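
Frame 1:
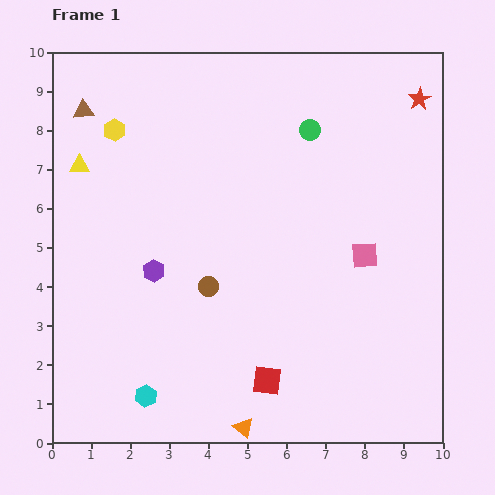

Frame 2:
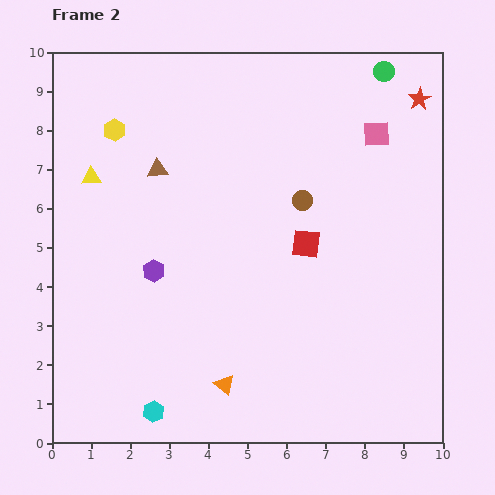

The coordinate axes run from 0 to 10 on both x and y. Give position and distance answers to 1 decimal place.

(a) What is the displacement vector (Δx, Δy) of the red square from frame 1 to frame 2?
(1.0, 3.5)

The red square was at (5.5, 1.6) in frame 1 and (6.5, 5.1) in frame 2.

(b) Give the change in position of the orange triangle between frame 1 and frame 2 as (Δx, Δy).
(-0.5, 1.1)

The orange triangle was at (4.9, 0.4) in frame 1 and (4.4, 1.5) in frame 2.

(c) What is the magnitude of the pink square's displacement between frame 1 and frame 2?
3.1

The pink square moved from (8.0, 4.8) to (8.3, 7.9), a distance of √(0.3² + 3.1²) ≈ 3.1.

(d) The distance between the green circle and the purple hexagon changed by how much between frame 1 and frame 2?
+2.4

Distance in frame 1: 5.4. Distance in frame 2: 7.8.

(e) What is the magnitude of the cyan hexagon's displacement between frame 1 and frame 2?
0.4

The cyan hexagon moved from (2.4, 1.2) to (2.6, 0.8), a distance of √(0.2² + 0.4²) ≈ 0.4.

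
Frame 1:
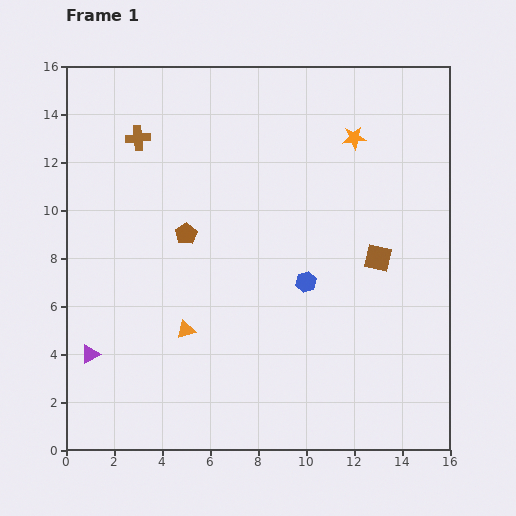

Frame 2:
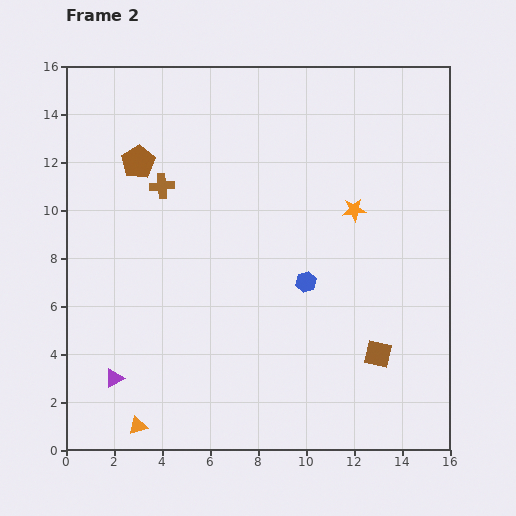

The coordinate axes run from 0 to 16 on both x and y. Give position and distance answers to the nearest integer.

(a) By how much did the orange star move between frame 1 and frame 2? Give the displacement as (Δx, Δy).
(0, -3)

The orange star was at (12, 13) in frame 1 and (12, 10) in frame 2.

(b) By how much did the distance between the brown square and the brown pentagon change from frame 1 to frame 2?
+5

Distance in frame 1: 8. Distance in frame 2: 13.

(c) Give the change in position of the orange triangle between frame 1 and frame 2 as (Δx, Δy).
(-2, -4)

The orange triangle was at (5, 5) in frame 1 and (3, 1) in frame 2.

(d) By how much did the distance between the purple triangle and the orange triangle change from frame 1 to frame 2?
-2

Distance in frame 1: 4. Distance in frame 2: 2.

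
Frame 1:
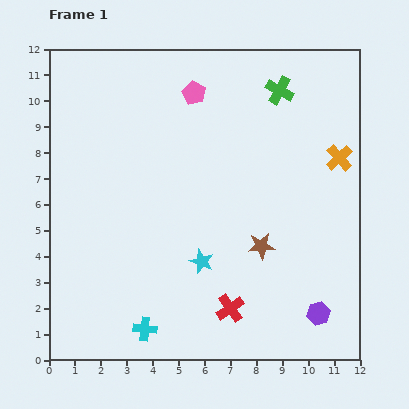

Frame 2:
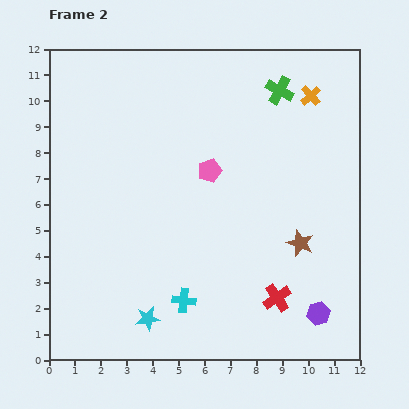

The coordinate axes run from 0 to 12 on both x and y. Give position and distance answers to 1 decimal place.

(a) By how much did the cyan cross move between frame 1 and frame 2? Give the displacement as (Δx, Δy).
(1.5, 1.1)

The cyan cross was at (3.7, 1.2) in frame 1 and (5.2, 2.3) in frame 2.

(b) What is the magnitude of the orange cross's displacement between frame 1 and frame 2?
2.6

The orange cross moved from (11.2, 7.8) to (10.1, 10.2), a distance of √(1.1² + 2.4²) ≈ 2.6.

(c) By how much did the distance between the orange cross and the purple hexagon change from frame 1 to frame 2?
+2.3

Distance in frame 1: 6.1. Distance in frame 2: 8.4.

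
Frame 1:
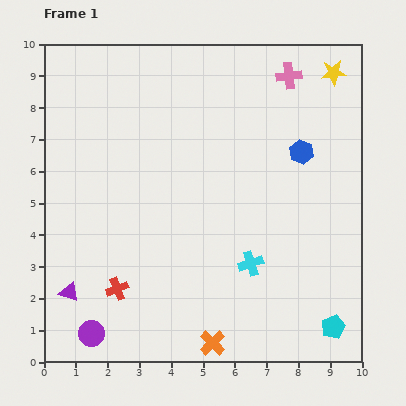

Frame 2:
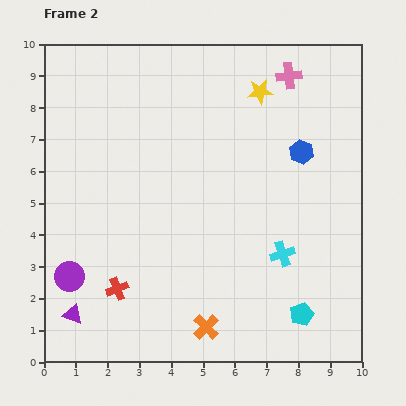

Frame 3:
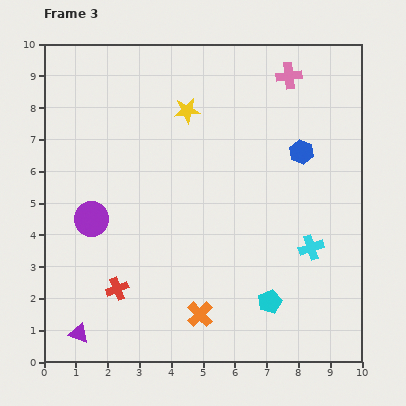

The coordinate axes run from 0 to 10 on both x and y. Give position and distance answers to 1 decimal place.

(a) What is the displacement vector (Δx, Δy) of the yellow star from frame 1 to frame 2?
(-2.3, -0.6)

The yellow star was at (9.1, 9.1) in frame 1 and (6.8, 8.5) in frame 2.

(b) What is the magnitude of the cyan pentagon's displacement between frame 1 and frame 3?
2.2

The cyan pentagon moved from (9.1, 1.1) to (7.1, 1.9), a distance of √(2.0² + 0.8²) ≈ 2.2.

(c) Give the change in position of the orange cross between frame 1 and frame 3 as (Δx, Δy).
(-0.4, 0.9)

The orange cross was at (5.3, 0.6) in frame 1 and (4.9, 1.5) in frame 3.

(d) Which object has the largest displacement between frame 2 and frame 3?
the yellow star

(moved 2.4; next 1.9)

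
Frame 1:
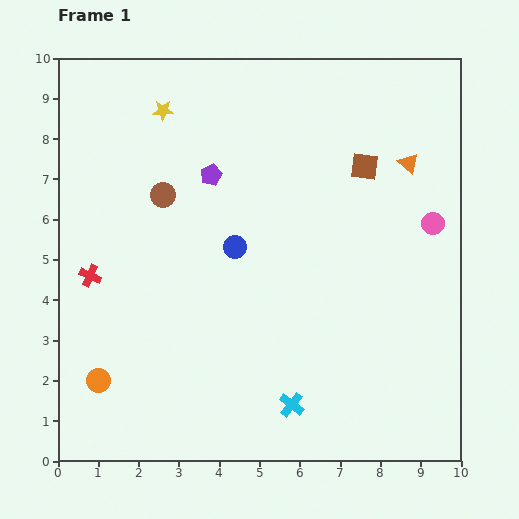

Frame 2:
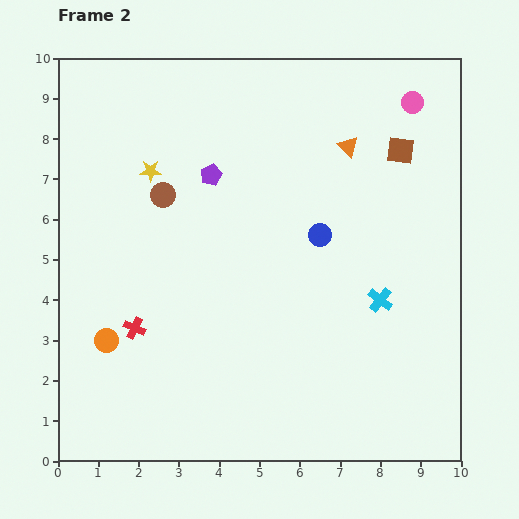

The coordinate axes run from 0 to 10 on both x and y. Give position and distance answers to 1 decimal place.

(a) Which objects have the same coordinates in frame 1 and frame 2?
the brown circle, the purple pentagon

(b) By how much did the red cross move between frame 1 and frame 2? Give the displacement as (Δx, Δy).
(1.1, -1.3)

The red cross was at (0.8, 4.6) in frame 1 and (1.9, 3.3) in frame 2.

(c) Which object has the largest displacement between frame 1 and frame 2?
the cyan cross

(moved 3.4; next 3.0)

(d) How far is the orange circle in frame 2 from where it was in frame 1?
1.0

The orange circle moved from (1.0, 2.0) to (1.2, 3.0), a distance of √(0.2² + 1.0²) ≈ 1.0.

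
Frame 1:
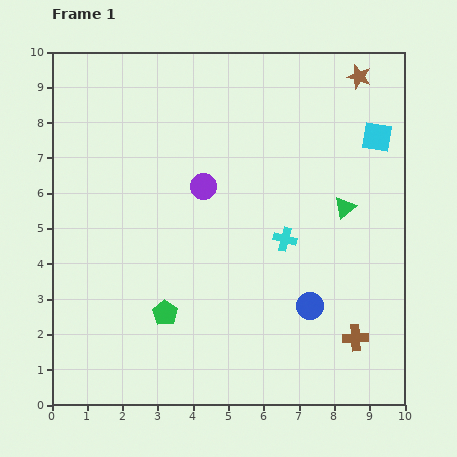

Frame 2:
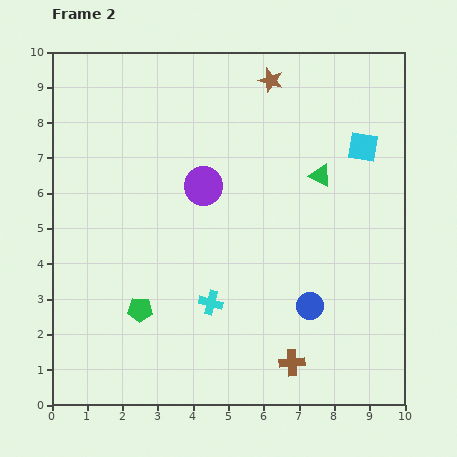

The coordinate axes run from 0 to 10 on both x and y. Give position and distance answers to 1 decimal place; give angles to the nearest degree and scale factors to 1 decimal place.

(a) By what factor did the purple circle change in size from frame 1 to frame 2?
1.5×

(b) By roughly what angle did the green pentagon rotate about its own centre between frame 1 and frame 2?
31° counter-clockwise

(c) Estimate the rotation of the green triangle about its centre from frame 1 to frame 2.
52° counter-clockwise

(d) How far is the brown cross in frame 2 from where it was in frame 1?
1.9

The brown cross moved from (8.6, 1.9) to (6.8, 1.2), a distance of √(1.8² + 0.7²) ≈ 1.9.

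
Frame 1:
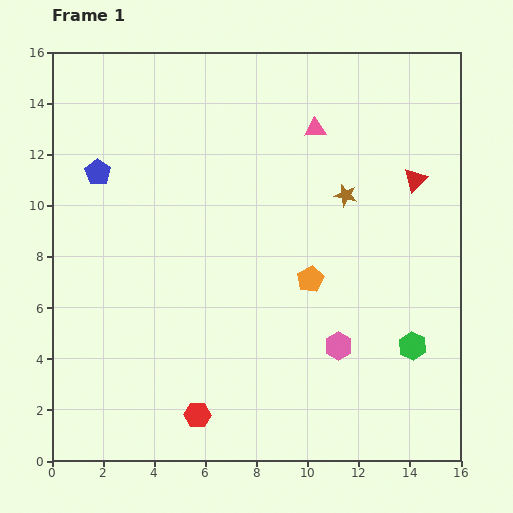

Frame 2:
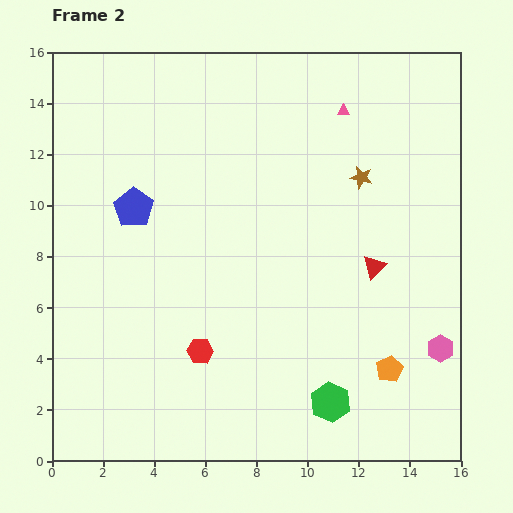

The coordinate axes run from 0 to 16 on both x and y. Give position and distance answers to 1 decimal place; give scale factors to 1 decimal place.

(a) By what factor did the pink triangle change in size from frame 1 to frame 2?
0.6×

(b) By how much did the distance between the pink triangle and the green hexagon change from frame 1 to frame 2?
+2.1

Distance in frame 1: 9.3. Distance in frame 2: 11.4.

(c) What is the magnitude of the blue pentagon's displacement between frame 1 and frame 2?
2.0

The blue pentagon moved from (1.8, 11.3) to (3.2, 9.9), a distance of √(1.4² + 1.4²) ≈ 2.0.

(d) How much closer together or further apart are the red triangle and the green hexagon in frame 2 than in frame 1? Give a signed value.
-0.9

Distance in frame 1: 6.5. Distance in frame 2: 5.6.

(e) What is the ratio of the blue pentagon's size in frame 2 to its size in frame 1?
1.5×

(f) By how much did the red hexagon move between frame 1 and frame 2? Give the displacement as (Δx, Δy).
(0.1, 2.5)

The red hexagon was at (5.7, 1.8) in frame 1 and (5.8, 4.3) in frame 2.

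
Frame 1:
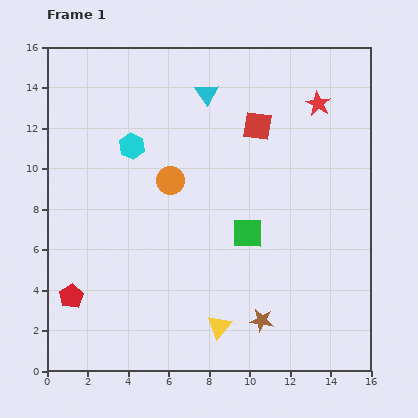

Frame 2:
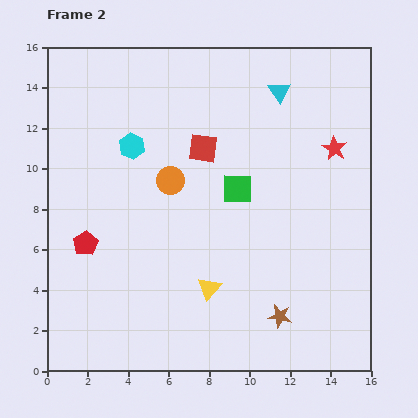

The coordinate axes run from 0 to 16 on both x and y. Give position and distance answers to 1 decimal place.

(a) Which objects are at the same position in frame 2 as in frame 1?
the cyan hexagon, the orange circle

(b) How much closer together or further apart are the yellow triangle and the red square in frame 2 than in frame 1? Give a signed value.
-3.2

Distance in frame 1: 10.1. Distance in frame 2: 6.9.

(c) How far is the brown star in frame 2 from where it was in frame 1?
0.9

The brown star moved from (10.6, 2.5) to (11.5, 2.7), a distance of √(0.9² + 0.2²) ≈ 0.9.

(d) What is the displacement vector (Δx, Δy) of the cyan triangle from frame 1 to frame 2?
(3.6, 0.1)

The cyan triangle was at (7.9, 13.7) in frame 1 and (11.5, 13.8) in frame 2.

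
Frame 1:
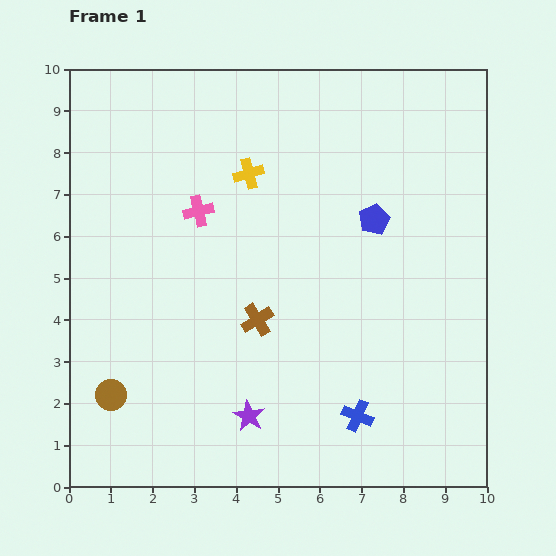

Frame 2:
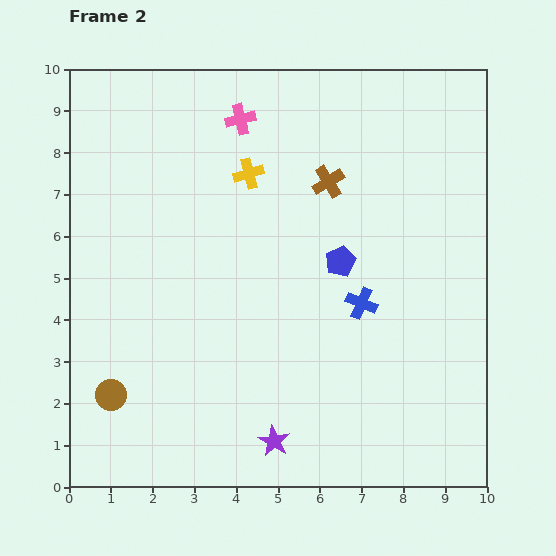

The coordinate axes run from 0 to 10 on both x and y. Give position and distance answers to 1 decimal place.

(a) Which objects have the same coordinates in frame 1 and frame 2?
the yellow cross, the brown circle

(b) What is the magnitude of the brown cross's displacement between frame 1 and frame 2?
3.7

The brown cross moved from (4.5, 4.0) to (6.2, 7.3), a distance of √(1.7² + 3.3²) ≈ 3.7.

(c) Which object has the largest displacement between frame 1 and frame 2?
the brown cross

(moved 3.7; next 2.7)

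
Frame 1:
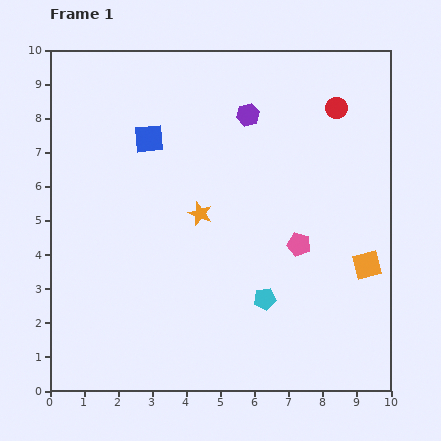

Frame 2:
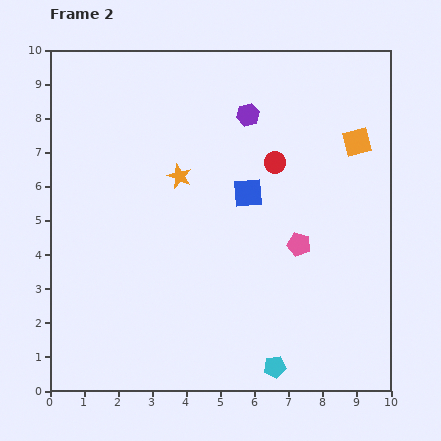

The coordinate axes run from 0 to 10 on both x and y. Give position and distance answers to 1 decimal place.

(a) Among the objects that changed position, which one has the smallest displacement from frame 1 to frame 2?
the orange star

(moved 1.3)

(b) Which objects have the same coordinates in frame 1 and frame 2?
the pink pentagon, the purple hexagon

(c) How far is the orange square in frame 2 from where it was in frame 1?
3.6

The orange square moved from (9.3, 3.7) to (9.0, 7.3), a distance of √(0.3² + 3.6²) ≈ 3.6.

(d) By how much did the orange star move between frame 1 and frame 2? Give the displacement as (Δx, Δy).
(-0.6, 1.1)

The orange star was at (4.4, 5.2) in frame 1 and (3.8, 6.3) in frame 2.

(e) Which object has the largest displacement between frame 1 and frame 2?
the orange square

(moved 3.6; next 3.3)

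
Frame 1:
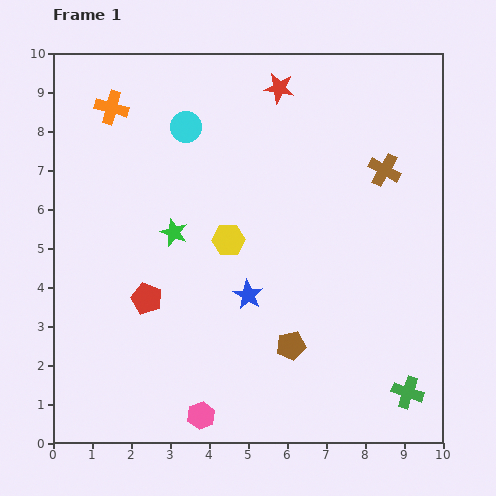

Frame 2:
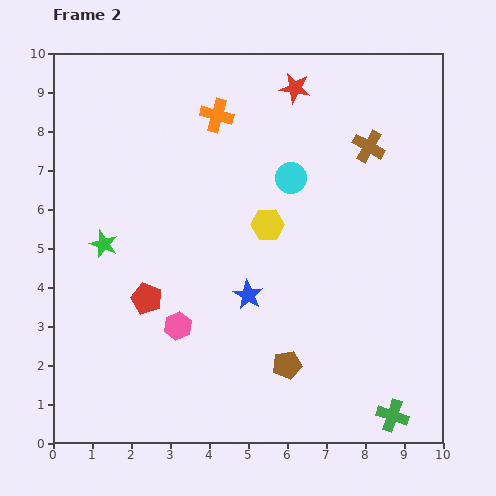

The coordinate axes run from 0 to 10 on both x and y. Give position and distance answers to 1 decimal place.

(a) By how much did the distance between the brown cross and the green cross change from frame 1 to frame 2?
+1.2

Distance in frame 1: 5.7. Distance in frame 2: 6.9.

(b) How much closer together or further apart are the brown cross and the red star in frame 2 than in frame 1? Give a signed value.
-1.0

Distance in frame 1: 3.4. Distance in frame 2: 2.4.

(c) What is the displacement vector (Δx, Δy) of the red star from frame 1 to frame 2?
(0.4, 0.0)

The red star was at (5.8, 9.1) in frame 1 and (6.2, 9.1) in frame 2.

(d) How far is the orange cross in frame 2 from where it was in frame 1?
2.7

The orange cross moved from (1.5, 8.6) to (4.2, 8.4), a distance of √(2.7² + 0.2²) ≈ 2.7.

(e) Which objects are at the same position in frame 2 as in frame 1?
the blue star, the red pentagon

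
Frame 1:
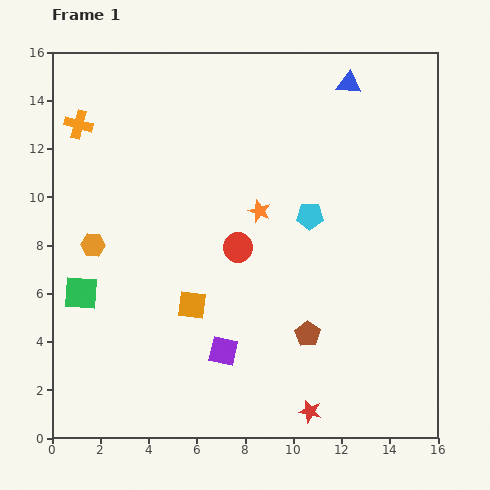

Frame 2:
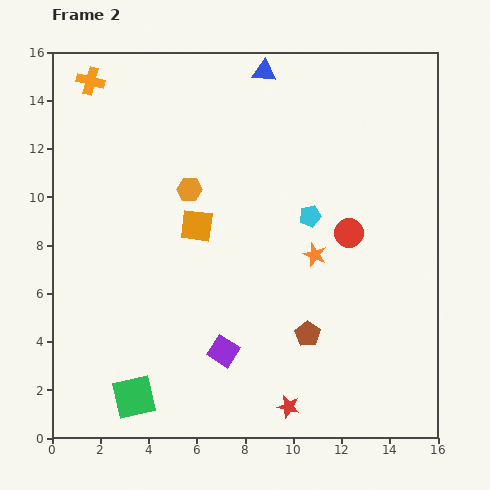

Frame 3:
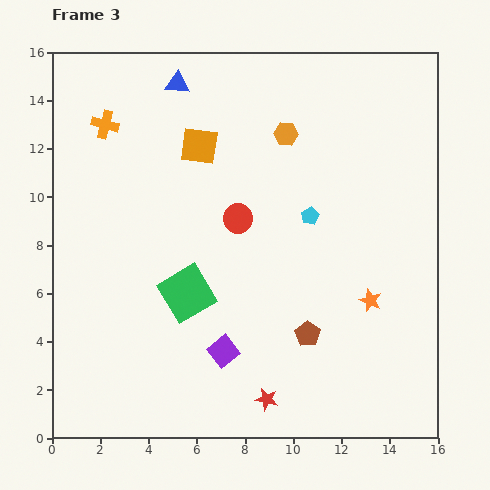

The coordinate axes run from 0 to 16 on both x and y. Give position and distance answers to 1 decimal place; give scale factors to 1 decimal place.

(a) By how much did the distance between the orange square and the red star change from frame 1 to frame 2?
+1.8

Distance in frame 1: 6.6. Distance in frame 2: 8.4.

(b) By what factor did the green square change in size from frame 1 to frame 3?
1.5×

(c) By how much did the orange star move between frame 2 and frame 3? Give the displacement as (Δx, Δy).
(2.3, -1.9)

The orange star was at (10.9, 7.6) in frame 2 and (13.2, 5.7) in frame 3.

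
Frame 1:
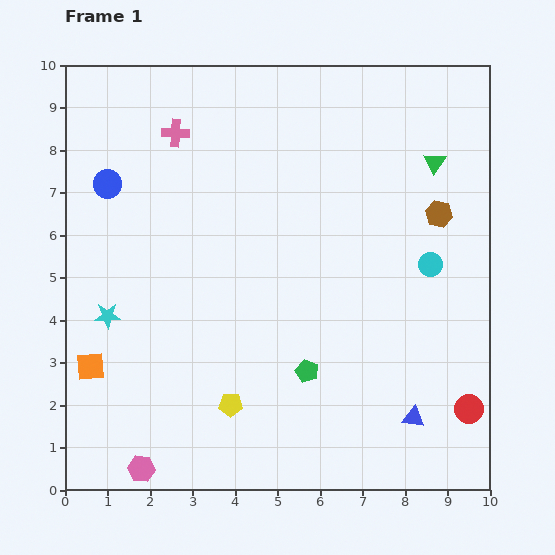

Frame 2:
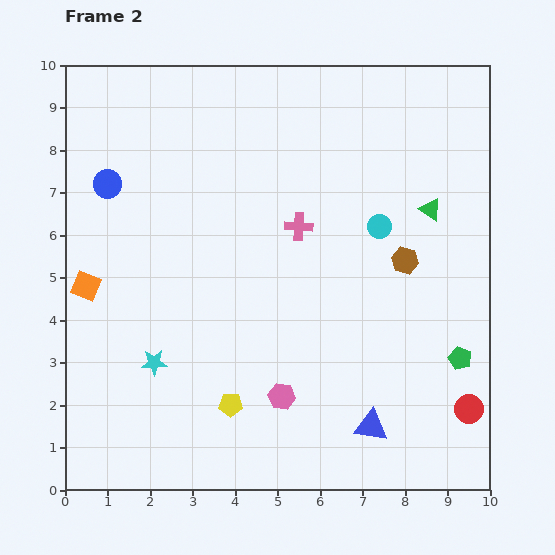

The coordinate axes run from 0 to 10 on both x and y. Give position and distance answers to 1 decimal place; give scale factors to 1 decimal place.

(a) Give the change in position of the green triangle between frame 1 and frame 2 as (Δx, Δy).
(-0.1, -1.1)

The green triangle was at (8.7, 7.7) in frame 1 and (8.6, 6.6) in frame 2.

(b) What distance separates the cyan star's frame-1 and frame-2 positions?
1.6

The cyan star moved from (1.0, 4.1) to (2.1, 3.0), a distance of √(1.1² + 1.1²) ≈ 1.6.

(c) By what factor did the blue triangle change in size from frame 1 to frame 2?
1.5×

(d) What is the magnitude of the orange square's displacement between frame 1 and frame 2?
1.9

The orange square moved from (0.6, 2.9) to (0.5, 4.8), a distance of √(0.1² + 1.9²) ≈ 1.9.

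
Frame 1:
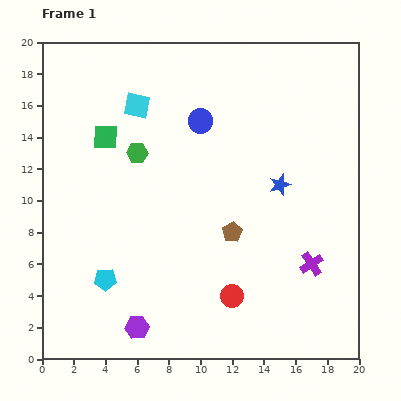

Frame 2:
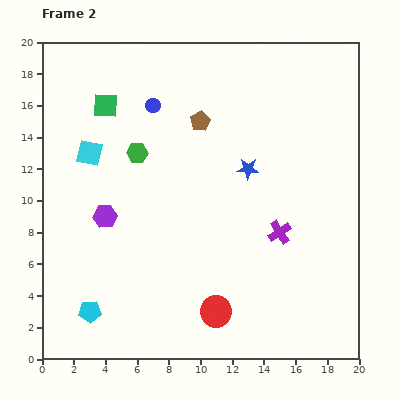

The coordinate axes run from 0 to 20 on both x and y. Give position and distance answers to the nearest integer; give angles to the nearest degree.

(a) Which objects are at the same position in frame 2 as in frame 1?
the green hexagon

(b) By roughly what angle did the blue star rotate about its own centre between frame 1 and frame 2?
23° clockwise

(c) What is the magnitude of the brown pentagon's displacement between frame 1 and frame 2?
7

The brown pentagon moved from (12, 8) to (10, 15), a distance of √(2² + 7²) ≈ 7.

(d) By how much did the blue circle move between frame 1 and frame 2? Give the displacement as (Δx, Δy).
(-3, 1)

The blue circle was at (10, 15) in frame 1 and (7, 16) in frame 2.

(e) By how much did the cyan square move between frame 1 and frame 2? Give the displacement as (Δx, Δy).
(-3, -3)

The cyan square was at (6, 16) in frame 1 and (3, 13) in frame 2.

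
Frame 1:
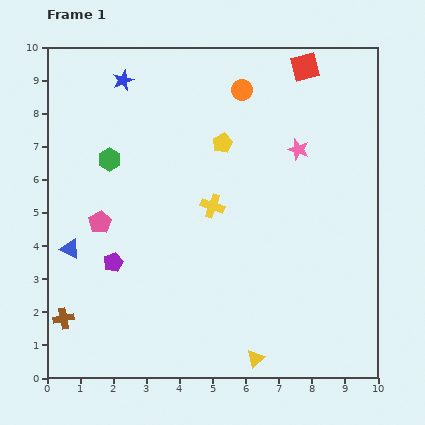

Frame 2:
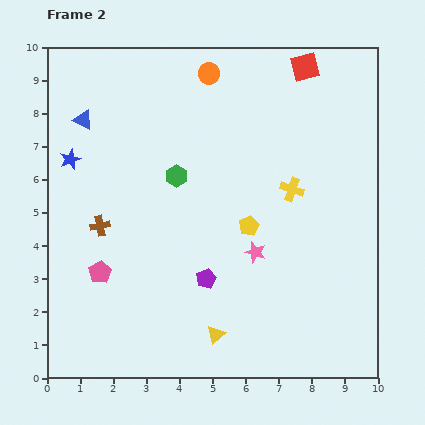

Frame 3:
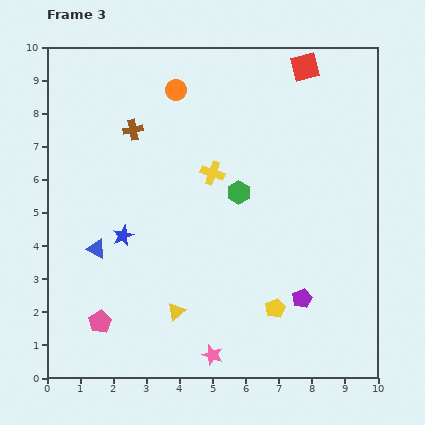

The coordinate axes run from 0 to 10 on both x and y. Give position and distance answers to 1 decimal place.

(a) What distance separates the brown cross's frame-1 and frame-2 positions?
3.0

The brown cross moved from (0.5, 1.8) to (1.6, 4.6), a distance of √(1.1² + 2.8²) ≈ 3.0.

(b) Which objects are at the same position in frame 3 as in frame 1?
the red square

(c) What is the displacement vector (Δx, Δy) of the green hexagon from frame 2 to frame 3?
(1.9, -0.5)

The green hexagon was at (3.9, 6.1) in frame 2 and (5.8, 5.6) in frame 3.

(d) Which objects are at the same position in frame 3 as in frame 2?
the red square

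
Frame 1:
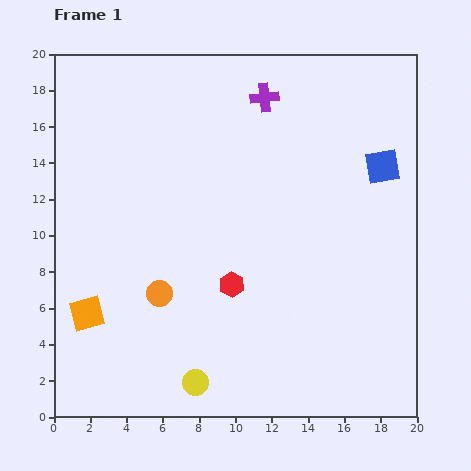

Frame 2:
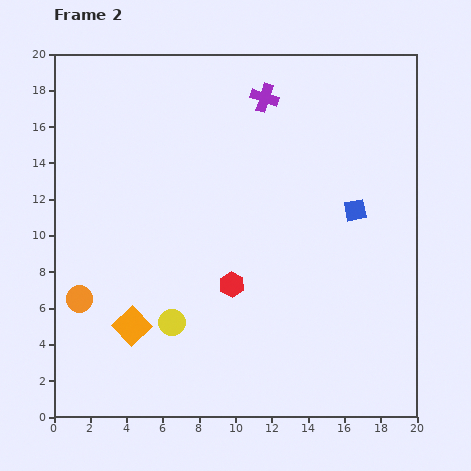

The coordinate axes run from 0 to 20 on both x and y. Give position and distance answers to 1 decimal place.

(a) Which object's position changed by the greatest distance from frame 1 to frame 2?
the orange circle

(moved 4.4; next 3.5)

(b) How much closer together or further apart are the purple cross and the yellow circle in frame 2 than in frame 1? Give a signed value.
-2.8

Distance in frame 1: 16.2. Distance in frame 2: 13.4.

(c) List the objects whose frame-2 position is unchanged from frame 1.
the red hexagon, the purple cross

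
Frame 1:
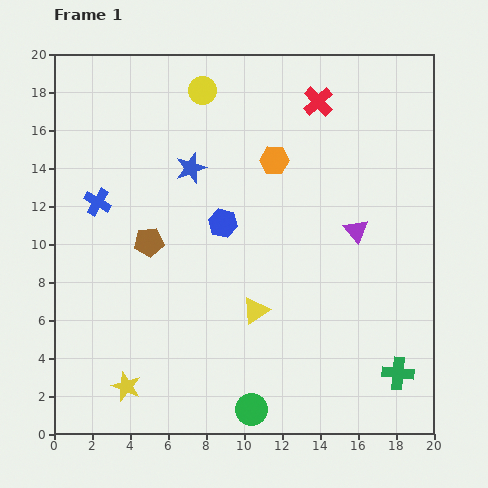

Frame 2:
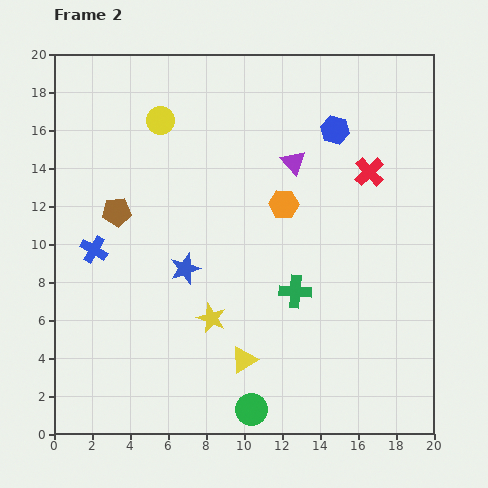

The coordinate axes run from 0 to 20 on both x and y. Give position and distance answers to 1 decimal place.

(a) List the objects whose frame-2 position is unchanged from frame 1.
the green circle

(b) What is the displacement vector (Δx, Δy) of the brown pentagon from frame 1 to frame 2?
(-1.7, 1.6)

The brown pentagon was at (5.0, 10.1) in frame 1 and (3.3, 11.7) in frame 2.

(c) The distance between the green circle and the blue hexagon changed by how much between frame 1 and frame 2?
+5.4

Distance in frame 1: 9.9. Distance in frame 2: 15.3.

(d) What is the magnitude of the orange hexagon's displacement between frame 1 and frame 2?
2.4

The orange hexagon moved from (11.6, 14.4) to (12.1, 12.1), a distance of √(0.5² + 2.3²) ≈ 2.4.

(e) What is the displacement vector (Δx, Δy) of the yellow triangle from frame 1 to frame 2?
(-0.6, -2.6)

The yellow triangle was at (10.6, 6.5) in frame 1 and (10.0, 3.9) in frame 2.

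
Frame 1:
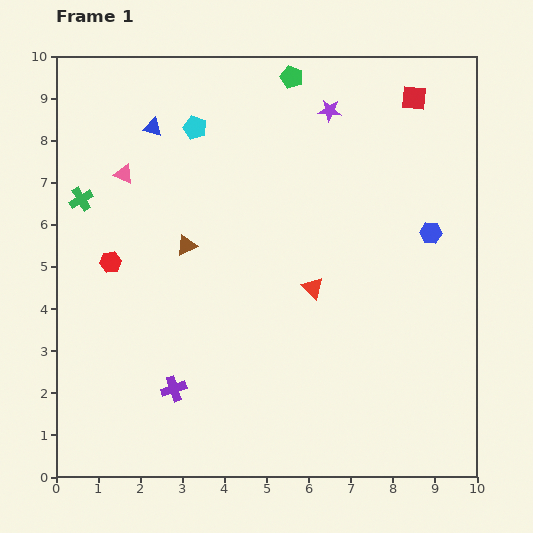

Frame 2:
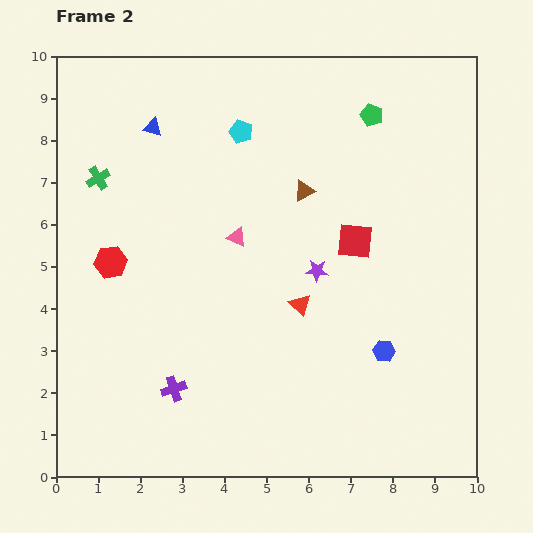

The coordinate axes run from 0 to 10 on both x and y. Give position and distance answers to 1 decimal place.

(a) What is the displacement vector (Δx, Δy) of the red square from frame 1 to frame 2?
(-1.4, -3.4)

The red square was at (8.5, 9.0) in frame 1 and (7.1, 5.6) in frame 2.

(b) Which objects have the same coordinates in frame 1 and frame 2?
the blue triangle, the red hexagon, the purple cross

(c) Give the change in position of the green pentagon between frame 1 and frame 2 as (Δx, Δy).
(1.9, -0.9)

The green pentagon was at (5.6, 9.5) in frame 1 and (7.5, 8.6) in frame 2.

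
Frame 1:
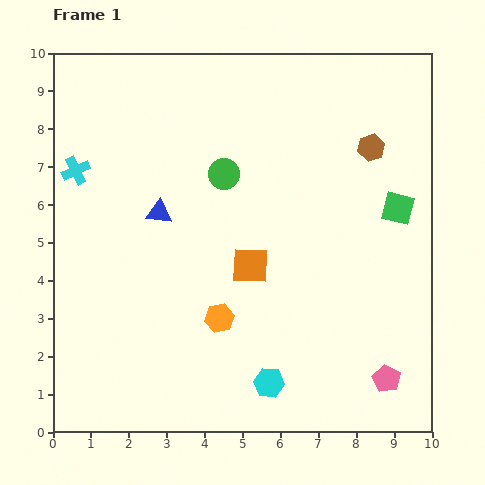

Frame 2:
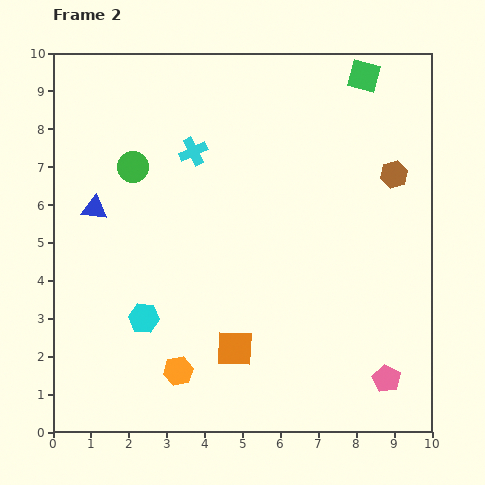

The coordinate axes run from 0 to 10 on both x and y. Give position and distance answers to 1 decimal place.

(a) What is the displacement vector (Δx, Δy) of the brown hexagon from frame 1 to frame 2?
(0.6, -0.7)

The brown hexagon was at (8.4, 7.5) in frame 1 and (9.0, 6.8) in frame 2.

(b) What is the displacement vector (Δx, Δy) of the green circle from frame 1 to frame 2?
(-2.4, 0.2)

The green circle was at (4.5, 6.8) in frame 1 and (2.1, 7.0) in frame 2.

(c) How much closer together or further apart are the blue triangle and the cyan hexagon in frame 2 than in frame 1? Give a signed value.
-2.2

Distance in frame 1: 5.4. Distance in frame 2: 3.2.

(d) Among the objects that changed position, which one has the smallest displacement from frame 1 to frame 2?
the brown hexagon

(moved 0.9)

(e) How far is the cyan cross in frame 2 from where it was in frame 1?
3.1

The cyan cross moved from (0.6, 6.9) to (3.7, 7.4), a distance of √(3.1² + 0.5²) ≈ 3.1.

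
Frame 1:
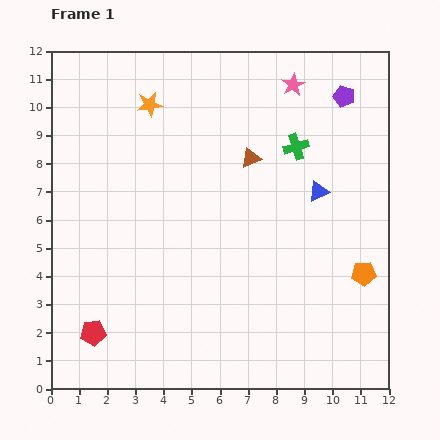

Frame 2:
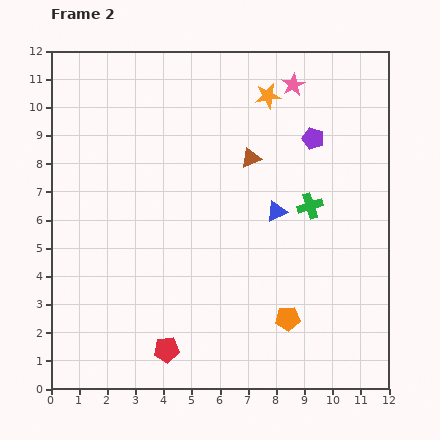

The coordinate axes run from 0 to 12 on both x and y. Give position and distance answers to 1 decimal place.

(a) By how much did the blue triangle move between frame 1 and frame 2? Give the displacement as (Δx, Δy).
(-1.5, -0.7)

The blue triangle was at (9.5, 7.0) in frame 1 and (8.0, 6.3) in frame 2.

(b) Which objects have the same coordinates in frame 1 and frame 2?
the pink star, the brown triangle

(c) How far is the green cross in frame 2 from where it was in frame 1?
2.2

The green cross moved from (8.7, 8.6) to (9.2, 6.5), a distance of √(0.5² + 2.1²) ≈ 2.2.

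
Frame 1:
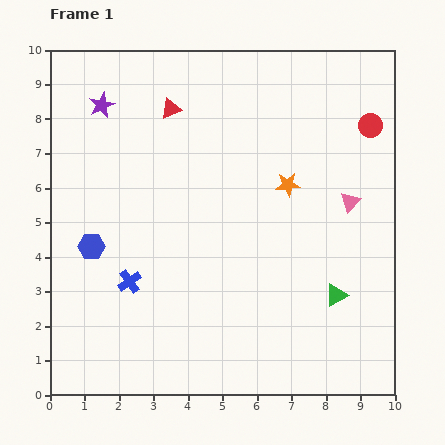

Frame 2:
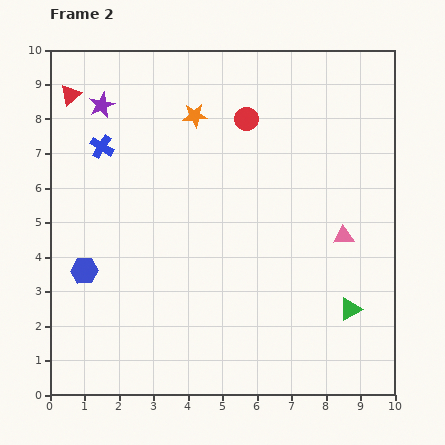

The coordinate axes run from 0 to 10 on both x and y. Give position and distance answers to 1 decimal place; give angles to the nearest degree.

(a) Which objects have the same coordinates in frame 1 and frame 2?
the purple star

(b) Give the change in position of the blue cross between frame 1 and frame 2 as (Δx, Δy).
(-0.8, 3.9)

The blue cross was at (2.3, 3.3) in frame 1 and (1.5, 7.2) in frame 2.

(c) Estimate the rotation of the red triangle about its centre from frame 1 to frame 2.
19° counter-clockwise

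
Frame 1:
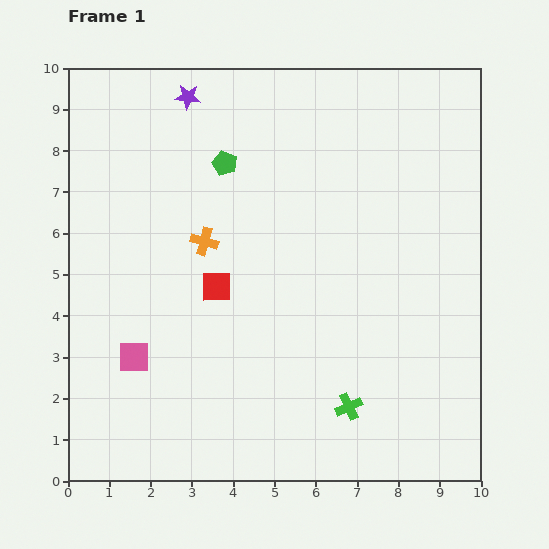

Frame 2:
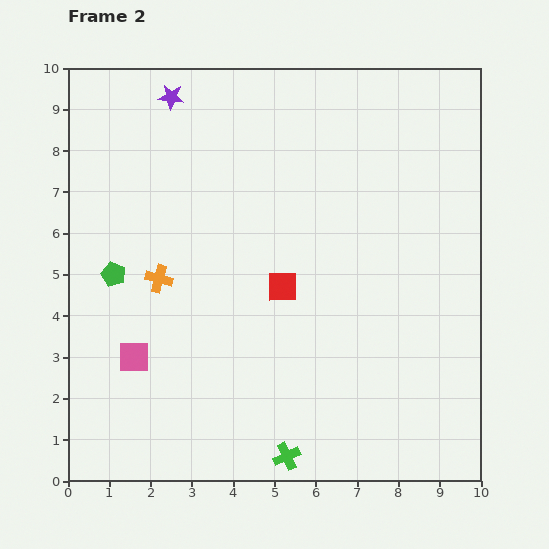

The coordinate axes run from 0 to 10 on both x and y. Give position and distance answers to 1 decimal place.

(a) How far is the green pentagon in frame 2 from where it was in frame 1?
3.8

The green pentagon moved from (3.8, 7.7) to (1.1, 5.0), a distance of √(2.7² + 2.7²) ≈ 3.8.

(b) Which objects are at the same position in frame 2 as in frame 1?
the pink square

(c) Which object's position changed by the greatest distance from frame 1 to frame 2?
the green pentagon

(moved 3.8; next 1.9)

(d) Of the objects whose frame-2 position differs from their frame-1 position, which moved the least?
the purple star

(moved 0.4)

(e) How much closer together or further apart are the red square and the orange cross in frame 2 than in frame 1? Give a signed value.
+1.9

Distance in frame 1: 1.1. Distance in frame 2: 3.0.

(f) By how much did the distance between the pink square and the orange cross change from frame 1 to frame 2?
-1.3

Distance in frame 1: 3.3. Distance in frame 2: 2.0.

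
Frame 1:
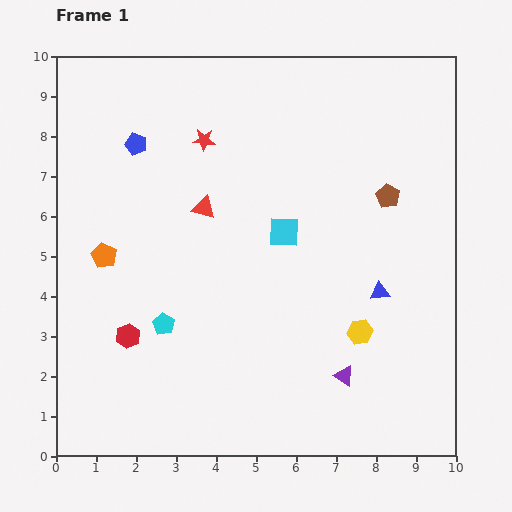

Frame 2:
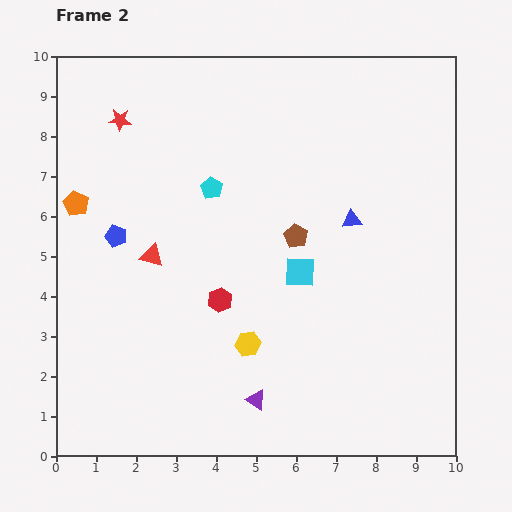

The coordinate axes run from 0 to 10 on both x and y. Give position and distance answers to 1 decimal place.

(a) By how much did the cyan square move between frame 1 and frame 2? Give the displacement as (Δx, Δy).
(0.4, -1.0)

The cyan square was at (5.7, 5.6) in frame 1 and (6.1, 4.6) in frame 2.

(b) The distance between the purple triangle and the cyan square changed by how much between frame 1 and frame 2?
-0.5

Distance in frame 1: 3.9. Distance in frame 2: 3.4.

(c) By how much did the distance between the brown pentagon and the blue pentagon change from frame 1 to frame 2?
-1.9

Distance in frame 1: 6.4. Distance in frame 2: 4.5.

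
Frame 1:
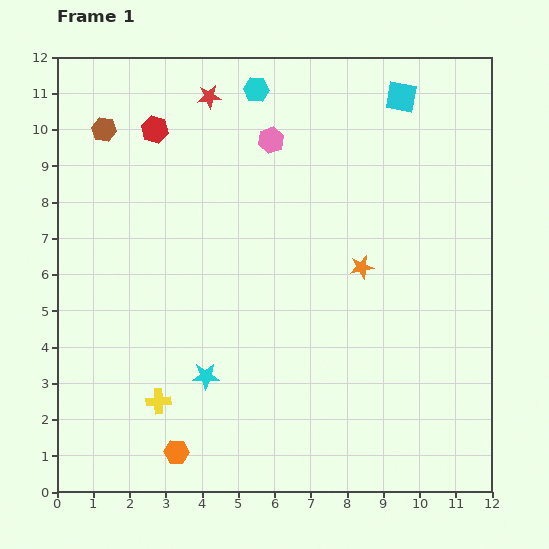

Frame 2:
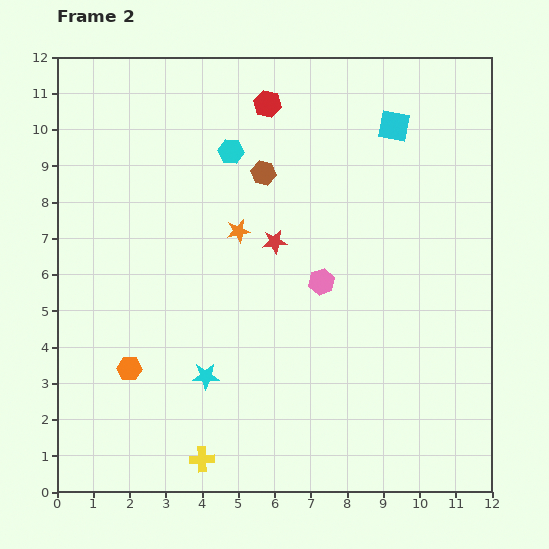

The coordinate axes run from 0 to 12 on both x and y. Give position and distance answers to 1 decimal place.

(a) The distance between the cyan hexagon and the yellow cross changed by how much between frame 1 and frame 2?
-0.5

Distance in frame 1: 9.0. Distance in frame 2: 8.5.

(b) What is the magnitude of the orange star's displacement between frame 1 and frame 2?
3.5

The orange star moved from (8.4, 6.2) to (5.0, 7.2), a distance of √(3.4² + 1.0²) ≈ 3.5.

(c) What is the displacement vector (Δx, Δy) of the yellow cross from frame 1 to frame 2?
(1.2, -1.6)

The yellow cross was at (2.8, 2.5) in frame 1 and (4.0, 0.9) in frame 2.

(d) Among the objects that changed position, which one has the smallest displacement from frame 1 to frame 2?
the cyan square

(moved 0.8)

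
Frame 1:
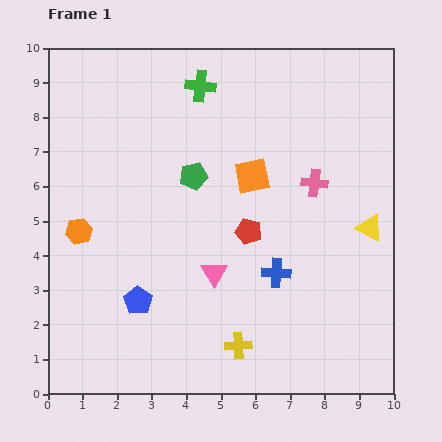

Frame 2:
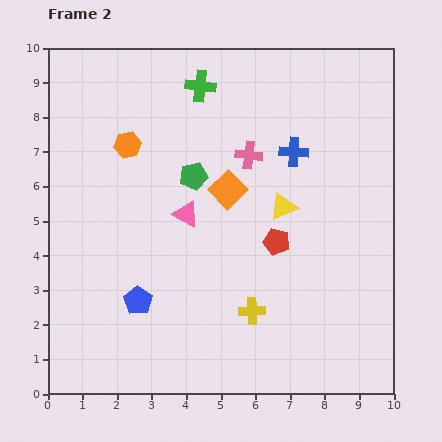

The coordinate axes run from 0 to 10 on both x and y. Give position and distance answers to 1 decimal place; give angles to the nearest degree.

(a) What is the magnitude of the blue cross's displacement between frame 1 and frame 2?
3.5

The blue cross moved from (6.6, 3.5) to (7.1, 7.0), a distance of √(0.5² + 3.5²) ≈ 3.5.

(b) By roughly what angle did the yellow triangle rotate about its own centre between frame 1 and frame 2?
51° counter-clockwise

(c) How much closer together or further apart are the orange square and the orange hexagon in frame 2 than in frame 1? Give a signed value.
-2.0

Distance in frame 1: 5.2. Distance in frame 2: 3.2.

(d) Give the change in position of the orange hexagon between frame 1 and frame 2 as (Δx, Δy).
(1.4, 2.5)

The orange hexagon was at (0.9, 4.7) in frame 1 and (2.3, 7.2) in frame 2.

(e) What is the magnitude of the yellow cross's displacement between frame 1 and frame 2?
1.1

The yellow cross moved from (5.5, 1.4) to (5.9, 2.4), a distance of √(0.4² + 1.0²) ≈ 1.1.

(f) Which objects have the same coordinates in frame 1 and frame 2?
the blue pentagon, the green cross, the green pentagon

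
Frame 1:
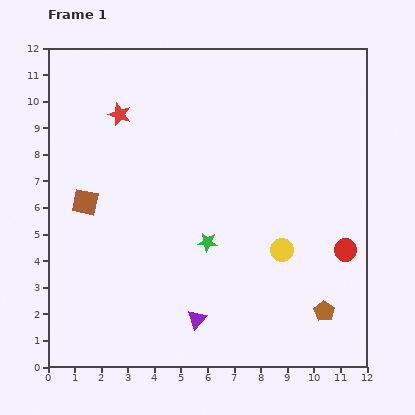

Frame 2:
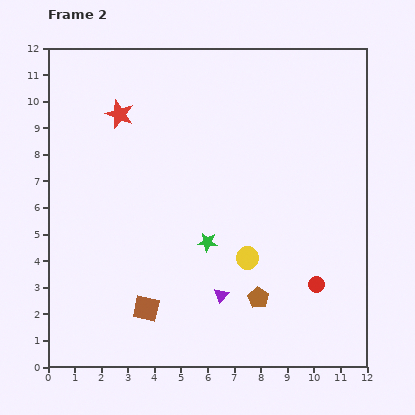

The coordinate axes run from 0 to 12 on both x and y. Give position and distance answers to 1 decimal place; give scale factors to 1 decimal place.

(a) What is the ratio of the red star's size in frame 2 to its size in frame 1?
1.3×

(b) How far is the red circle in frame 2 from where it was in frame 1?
1.7

The red circle moved from (11.2, 4.4) to (10.1, 3.1), a distance of √(1.1² + 1.3²) ≈ 1.7.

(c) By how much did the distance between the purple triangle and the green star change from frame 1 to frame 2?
-0.8

Distance in frame 1: 2.9. Distance in frame 2: 2.1.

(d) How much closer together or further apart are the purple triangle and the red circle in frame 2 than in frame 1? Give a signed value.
-2.6

Distance in frame 1: 6.2. Distance in frame 2: 3.6.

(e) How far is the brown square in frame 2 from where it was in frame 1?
4.6

The brown square moved from (1.4, 6.2) to (3.7, 2.2), a distance of √(2.3² + 4.0²) ≈ 4.6.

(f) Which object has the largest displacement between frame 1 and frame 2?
the brown square

(moved 4.6; next 2.5)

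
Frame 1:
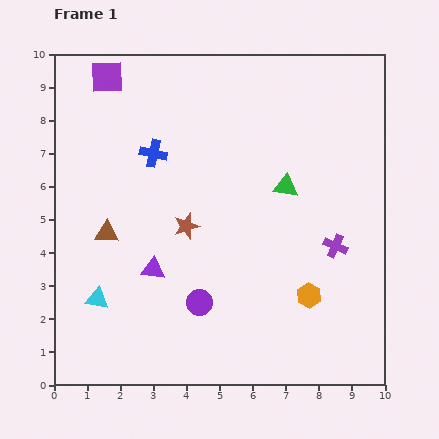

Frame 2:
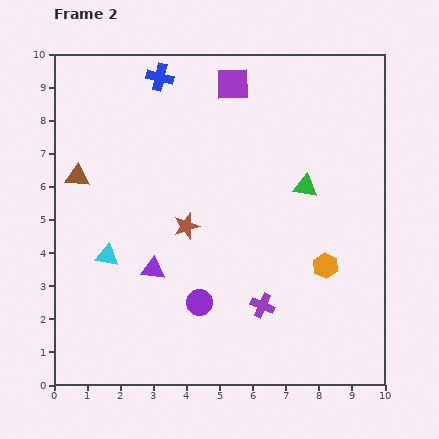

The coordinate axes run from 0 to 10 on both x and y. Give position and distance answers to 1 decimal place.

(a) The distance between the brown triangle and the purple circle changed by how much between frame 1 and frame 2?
+1.8

Distance in frame 1: 3.5. Distance in frame 2: 5.3.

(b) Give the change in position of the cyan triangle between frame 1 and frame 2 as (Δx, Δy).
(0.3, 1.3)

The cyan triangle was at (1.3, 2.6) in frame 1 and (1.6, 3.9) in frame 2.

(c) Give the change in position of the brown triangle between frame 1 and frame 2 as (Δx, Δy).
(-0.9, 1.7)

The brown triangle was at (1.6, 4.6) in frame 1 and (0.7, 6.3) in frame 2.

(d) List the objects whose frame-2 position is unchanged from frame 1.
the purple circle, the brown star, the purple triangle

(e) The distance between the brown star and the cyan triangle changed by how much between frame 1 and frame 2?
-0.9

Distance in frame 1: 3.5. Distance in frame 2: 2.6.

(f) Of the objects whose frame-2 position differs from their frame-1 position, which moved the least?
the green triangle

(moved 0.6)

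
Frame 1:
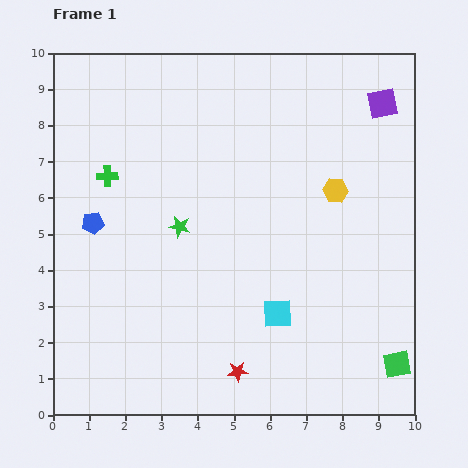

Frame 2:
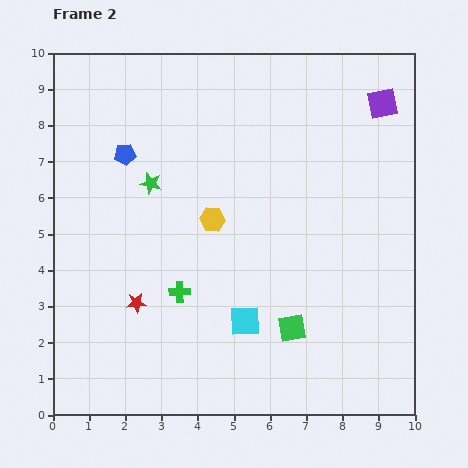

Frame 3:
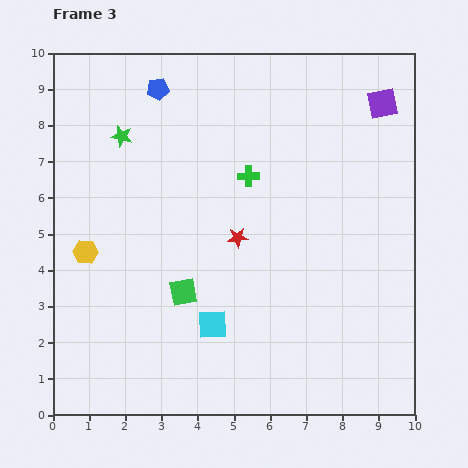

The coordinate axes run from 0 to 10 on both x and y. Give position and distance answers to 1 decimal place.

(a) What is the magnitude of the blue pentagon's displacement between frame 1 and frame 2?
2.1

The blue pentagon moved from (1.1, 5.3) to (2.0, 7.2), a distance of √(0.9² + 1.9²) ≈ 2.1.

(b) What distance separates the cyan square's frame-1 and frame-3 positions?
1.8

The cyan square moved from (6.2, 2.8) to (4.4, 2.5), a distance of √(1.8² + 0.3²) ≈ 1.8.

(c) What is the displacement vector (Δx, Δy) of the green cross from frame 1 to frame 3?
(3.9, 0.0)

The green cross was at (1.5, 6.6) in frame 1 and (5.4, 6.6) in frame 3.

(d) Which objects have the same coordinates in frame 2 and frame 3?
the purple square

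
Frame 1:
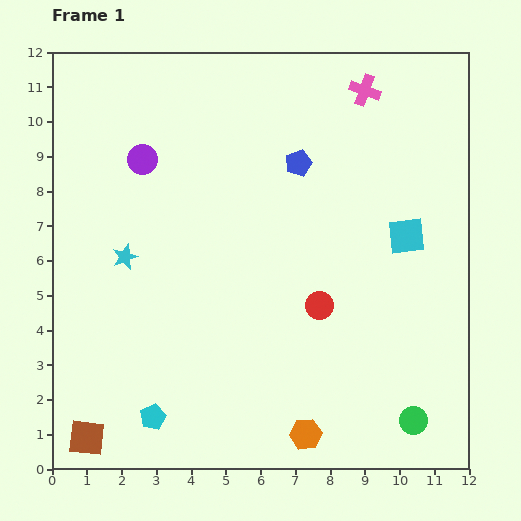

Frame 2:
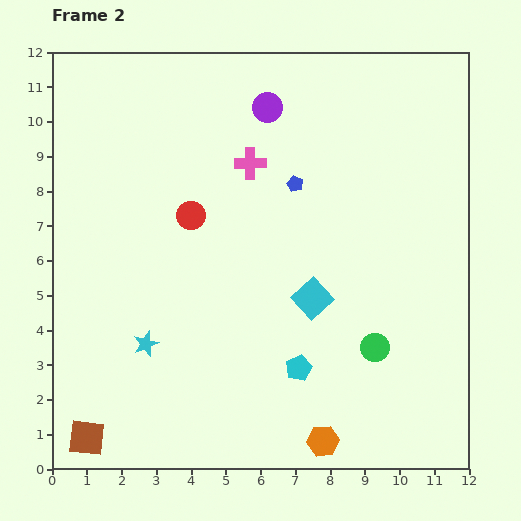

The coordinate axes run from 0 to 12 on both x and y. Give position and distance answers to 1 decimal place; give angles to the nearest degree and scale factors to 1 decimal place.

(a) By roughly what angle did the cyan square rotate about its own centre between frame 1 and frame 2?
35° counter-clockwise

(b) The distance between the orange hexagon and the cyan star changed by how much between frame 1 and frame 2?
-1.5

Distance in frame 1: 7.3. Distance in frame 2: 5.8.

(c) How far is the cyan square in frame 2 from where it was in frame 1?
3.2

The cyan square moved from (10.2, 6.7) to (7.5, 4.9), a distance of √(2.7² + 1.8²) ≈ 3.2.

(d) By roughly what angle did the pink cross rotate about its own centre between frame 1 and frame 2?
21° counter-clockwise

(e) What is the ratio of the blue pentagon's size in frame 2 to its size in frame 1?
0.6×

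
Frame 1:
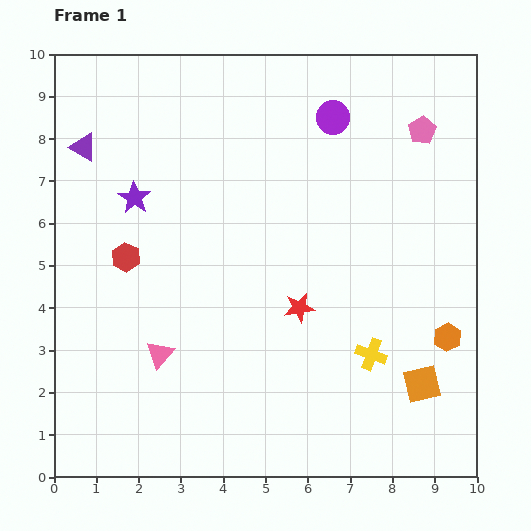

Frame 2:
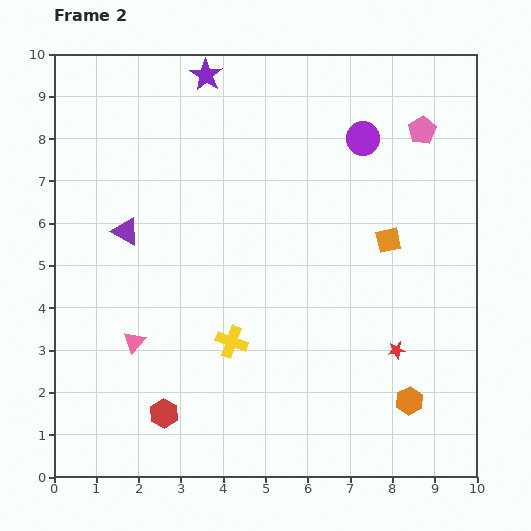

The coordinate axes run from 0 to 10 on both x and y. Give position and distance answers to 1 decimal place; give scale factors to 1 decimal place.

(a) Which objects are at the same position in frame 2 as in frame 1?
the pink pentagon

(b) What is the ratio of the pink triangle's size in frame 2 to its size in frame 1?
0.8×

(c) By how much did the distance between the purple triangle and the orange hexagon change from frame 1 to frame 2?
-1.9

Distance in frame 1: 9.7. Distance in frame 2: 7.8.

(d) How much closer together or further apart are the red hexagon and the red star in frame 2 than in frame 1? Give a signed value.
+1.4

Distance in frame 1: 4.3. Distance in frame 2: 5.7.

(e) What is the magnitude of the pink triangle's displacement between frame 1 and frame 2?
0.7

The pink triangle moved from (2.5, 2.9) to (1.9, 3.2), a distance of √(0.6² + 0.3²) ≈ 0.7.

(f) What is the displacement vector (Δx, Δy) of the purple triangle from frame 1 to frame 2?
(1.0, -2.0)

The purple triangle was at (0.7, 7.8) in frame 1 and (1.7, 5.8) in frame 2.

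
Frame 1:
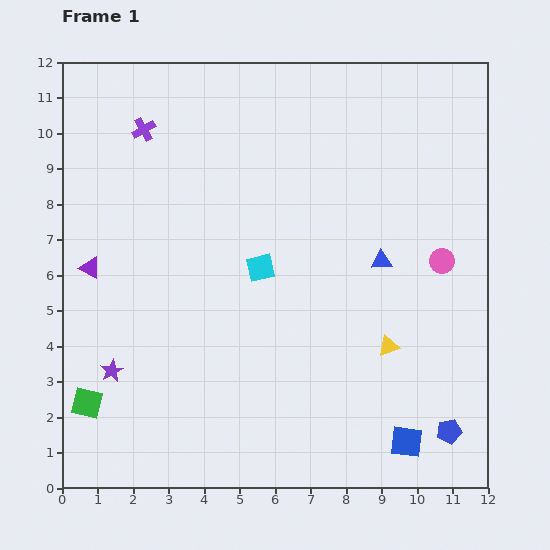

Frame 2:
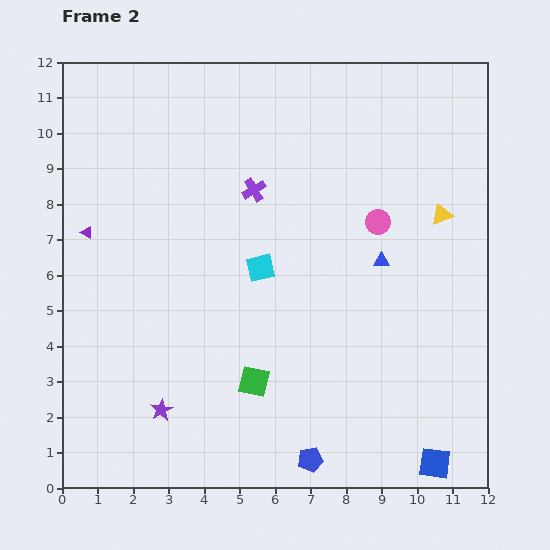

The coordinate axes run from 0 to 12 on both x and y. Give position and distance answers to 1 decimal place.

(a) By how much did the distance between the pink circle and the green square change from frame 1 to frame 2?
-5.1

Distance in frame 1: 10.8. Distance in frame 2: 5.7.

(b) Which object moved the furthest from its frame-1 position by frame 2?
the green square

(moved 4.7; next 4.0)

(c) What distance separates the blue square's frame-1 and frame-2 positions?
1.0

The blue square moved from (9.7, 1.3) to (10.5, 0.7), a distance of √(0.8² + 0.6²) ≈ 1.0.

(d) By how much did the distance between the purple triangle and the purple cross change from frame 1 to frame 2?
+0.7

Distance in frame 1: 4.2. Distance in frame 2: 4.9.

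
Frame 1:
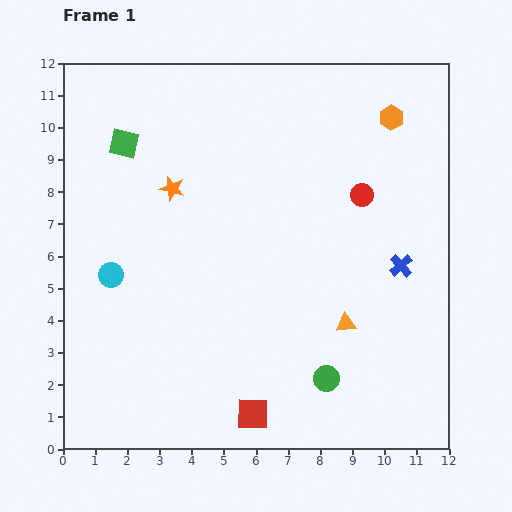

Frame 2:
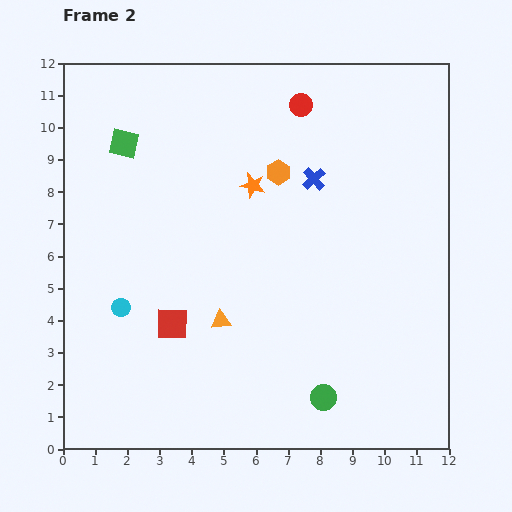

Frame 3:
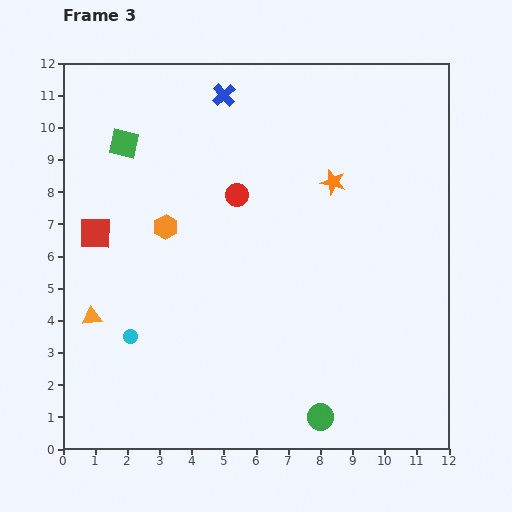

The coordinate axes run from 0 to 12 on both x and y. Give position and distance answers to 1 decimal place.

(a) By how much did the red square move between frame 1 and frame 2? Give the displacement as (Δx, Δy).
(-2.5, 2.8)

The red square was at (5.9, 1.1) in frame 1 and (3.4, 3.9) in frame 2.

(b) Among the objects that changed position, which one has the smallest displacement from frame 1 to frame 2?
the green circle

(moved 0.6)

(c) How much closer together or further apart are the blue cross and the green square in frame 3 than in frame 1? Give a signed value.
-6.0

Distance in frame 1: 9.4. Distance in frame 3: 3.4.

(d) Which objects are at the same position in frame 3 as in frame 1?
the green square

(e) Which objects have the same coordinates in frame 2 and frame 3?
the green square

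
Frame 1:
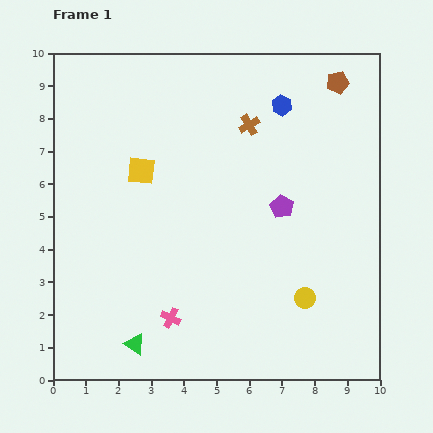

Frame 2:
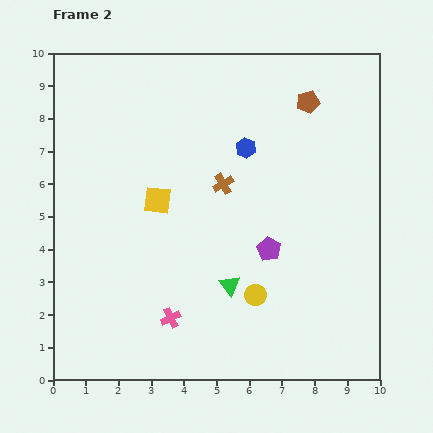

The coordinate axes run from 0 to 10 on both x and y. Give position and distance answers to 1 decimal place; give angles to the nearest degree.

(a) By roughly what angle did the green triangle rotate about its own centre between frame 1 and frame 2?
19° clockwise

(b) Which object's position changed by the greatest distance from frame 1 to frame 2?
the green triangle

(moved 3.4; next 2.0)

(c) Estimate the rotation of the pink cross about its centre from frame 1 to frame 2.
38° clockwise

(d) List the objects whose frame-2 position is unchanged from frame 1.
the pink cross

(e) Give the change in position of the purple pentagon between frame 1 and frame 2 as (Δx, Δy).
(-0.4, -1.3)

The purple pentagon was at (7.0, 5.3) in frame 1 and (6.6, 4.0) in frame 2.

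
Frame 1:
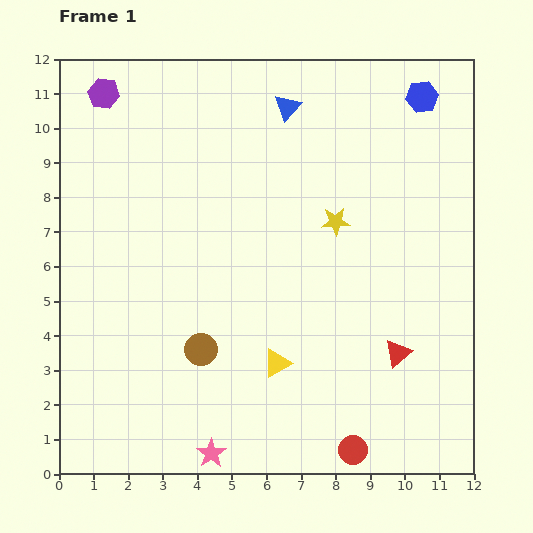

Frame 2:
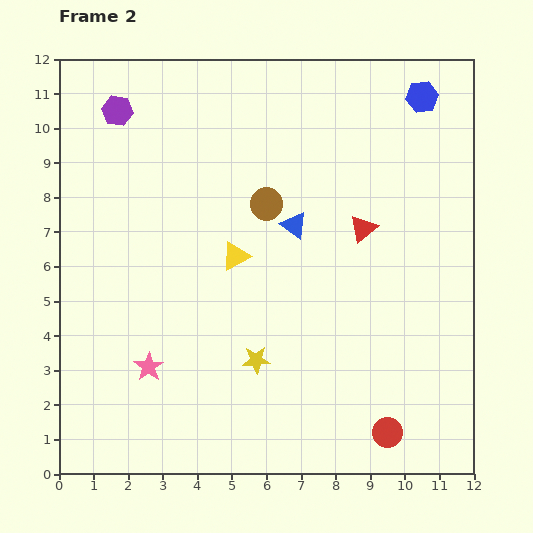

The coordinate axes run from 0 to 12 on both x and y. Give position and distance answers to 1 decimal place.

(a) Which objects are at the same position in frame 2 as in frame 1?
the blue hexagon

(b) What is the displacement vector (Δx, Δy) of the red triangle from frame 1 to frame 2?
(-1.0, 3.6)

The red triangle was at (9.8, 3.5) in frame 1 and (8.8, 7.1) in frame 2.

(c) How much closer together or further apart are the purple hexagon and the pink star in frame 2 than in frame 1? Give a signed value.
-3.4

Distance in frame 1: 10.9. Distance in frame 2: 7.5.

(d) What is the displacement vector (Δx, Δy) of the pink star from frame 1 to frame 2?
(-1.8, 2.5)

The pink star was at (4.4, 0.6) in frame 1 and (2.6, 3.1) in frame 2.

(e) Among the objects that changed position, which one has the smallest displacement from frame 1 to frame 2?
the purple hexagon

(moved 0.6)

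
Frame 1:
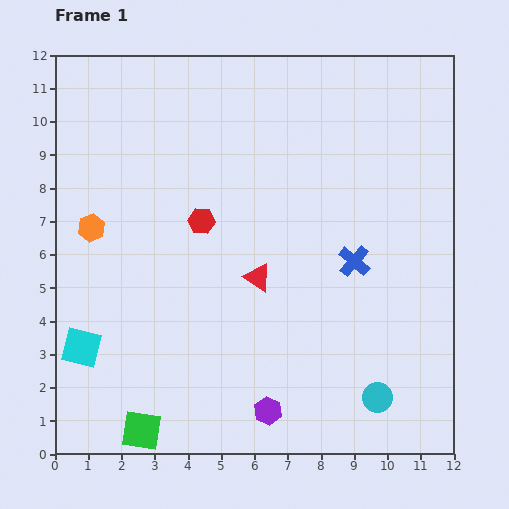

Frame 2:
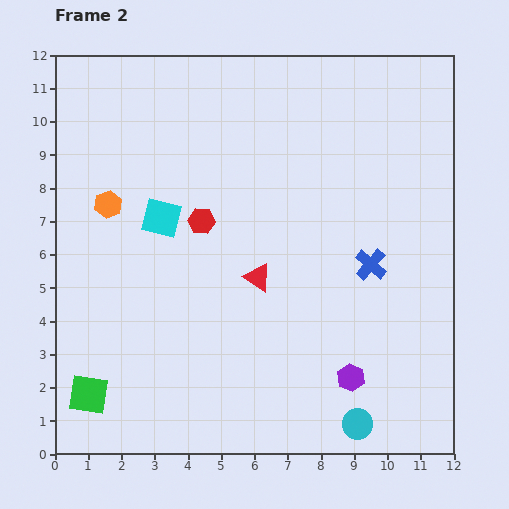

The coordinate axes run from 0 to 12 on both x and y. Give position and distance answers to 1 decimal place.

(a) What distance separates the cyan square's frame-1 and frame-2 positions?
4.6

The cyan square moved from (0.8, 3.2) to (3.2, 7.1), a distance of √(2.4² + 3.9²) ≈ 4.6.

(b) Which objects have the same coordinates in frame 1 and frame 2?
the red hexagon, the red triangle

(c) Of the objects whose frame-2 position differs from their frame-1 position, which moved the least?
the blue cross

(moved 0.5)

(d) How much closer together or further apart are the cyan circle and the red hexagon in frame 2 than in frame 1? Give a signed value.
+0.2

Distance in frame 1: 7.5. Distance in frame 2: 7.7.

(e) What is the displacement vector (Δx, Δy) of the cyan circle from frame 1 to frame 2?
(-0.6, -0.8)

The cyan circle was at (9.7, 1.7) in frame 1 and (9.1, 0.9) in frame 2.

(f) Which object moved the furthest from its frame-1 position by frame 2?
the cyan square

(moved 4.6; next 2.7)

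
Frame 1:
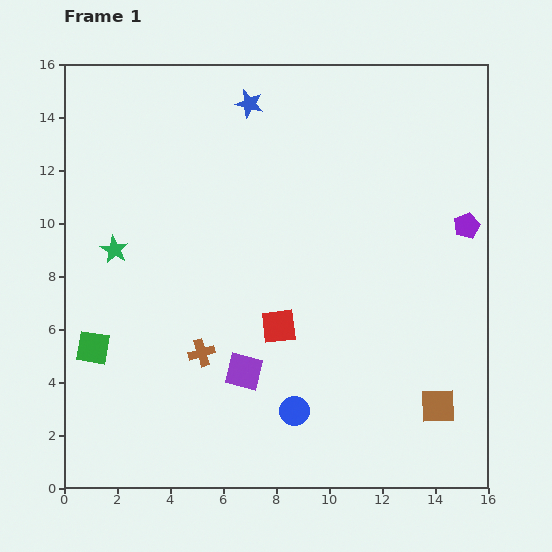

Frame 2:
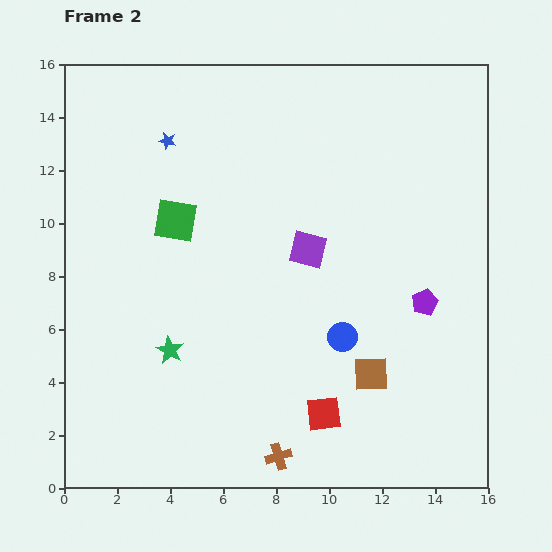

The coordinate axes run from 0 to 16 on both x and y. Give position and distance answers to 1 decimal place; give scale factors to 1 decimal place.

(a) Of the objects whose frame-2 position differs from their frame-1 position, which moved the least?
the brown square

(moved 2.8)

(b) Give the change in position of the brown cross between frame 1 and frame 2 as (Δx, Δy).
(2.9, -3.9)

The brown cross was at (5.2, 5.1) in frame 1 and (8.1, 1.2) in frame 2.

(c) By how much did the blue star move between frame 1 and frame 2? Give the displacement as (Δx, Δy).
(-3.1, -1.4)

The blue star was at (7.0, 14.5) in frame 1 and (3.9, 13.1) in frame 2.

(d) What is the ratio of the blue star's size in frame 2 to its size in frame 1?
0.6×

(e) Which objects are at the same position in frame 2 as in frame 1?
none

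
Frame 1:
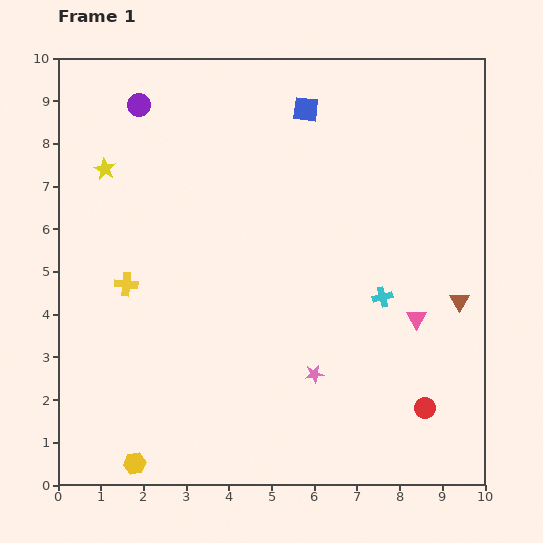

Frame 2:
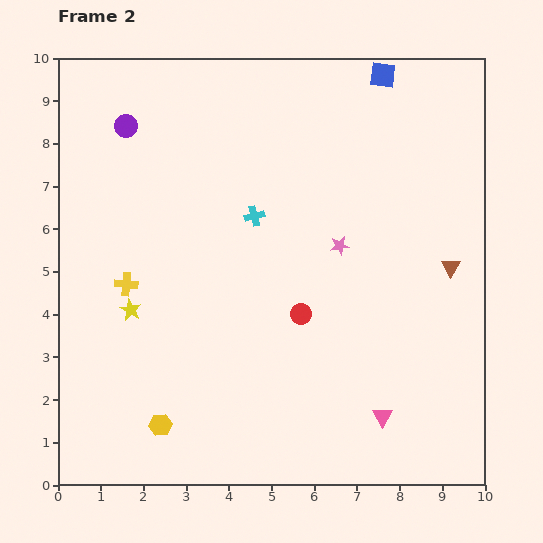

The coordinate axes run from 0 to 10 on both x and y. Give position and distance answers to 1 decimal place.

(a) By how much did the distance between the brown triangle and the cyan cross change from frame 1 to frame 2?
+3.0

Distance in frame 1: 1.8. Distance in frame 2: 4.8.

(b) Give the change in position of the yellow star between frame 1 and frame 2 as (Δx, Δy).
(0.6, -3.3)

The yellow star was at (1.1, 7.4) in frame 1 and (1.7, 4.1) in frame 2.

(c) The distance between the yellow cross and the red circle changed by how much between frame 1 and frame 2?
-3.4

Distance in frame 1: 7.6. Distance in frame 2: 4.2.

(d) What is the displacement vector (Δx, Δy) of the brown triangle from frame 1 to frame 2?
(-0.2, 0.8)

The brown triangle was at (9.4, 4.3) in frame 1 and (9.2, 5.1) in frame 2.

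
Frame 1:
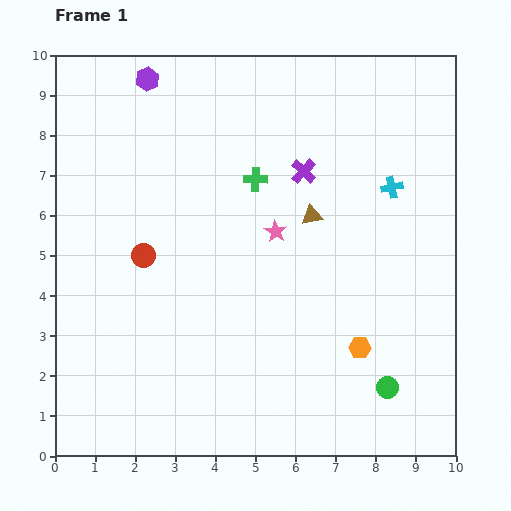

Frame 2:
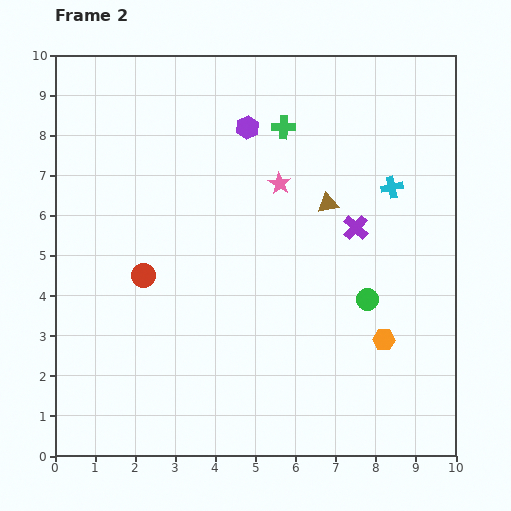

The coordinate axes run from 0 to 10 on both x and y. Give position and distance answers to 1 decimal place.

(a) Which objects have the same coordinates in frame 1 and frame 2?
the cyan cross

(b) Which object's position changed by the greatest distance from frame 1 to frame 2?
the purple hexagon

(moved 2.8; next 2.3)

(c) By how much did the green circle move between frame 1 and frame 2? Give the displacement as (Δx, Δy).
(-0.5, 2.2)

The green circle was at (8.3, 1.7) in frame 1 and (7.8, 3.9) in frame 2.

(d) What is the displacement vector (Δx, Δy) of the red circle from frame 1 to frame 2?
(0.0, -0.5)

The red circle was at (2.2, 5.0) in frame 1 and (2.2, 4.5) in frame 2.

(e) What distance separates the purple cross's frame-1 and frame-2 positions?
1.9

The purple cross moved from (6.2, 7.1) to (7.5, 5.7), a distance of √(1.3² + 1.4²) ≈ 1.9.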